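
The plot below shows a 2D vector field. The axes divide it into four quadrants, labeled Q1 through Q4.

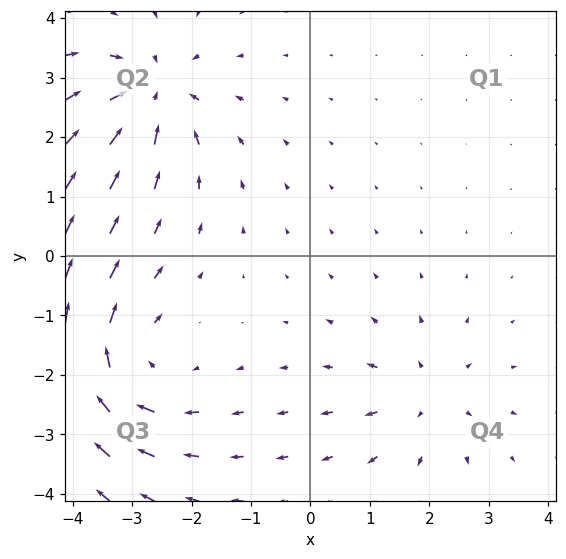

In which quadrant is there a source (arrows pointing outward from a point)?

The source sits at approximately (2.0, -2.4), which lies in quadrant Q4. The divergence there is about +3, positive as expected for a source.

Q4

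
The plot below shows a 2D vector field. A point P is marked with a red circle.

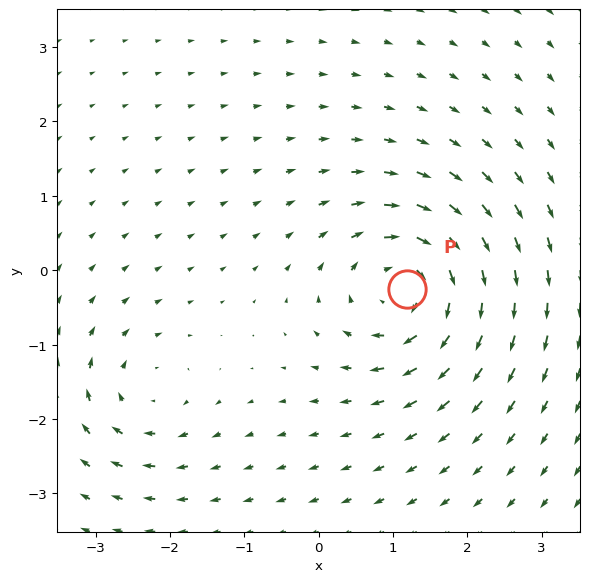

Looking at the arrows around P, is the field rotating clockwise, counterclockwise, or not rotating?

clockwise

Near P at (1.2, -0.3) the arrows circulate clockwise. The curl (z-component) there is about -6; negative curl means clockwise rotation.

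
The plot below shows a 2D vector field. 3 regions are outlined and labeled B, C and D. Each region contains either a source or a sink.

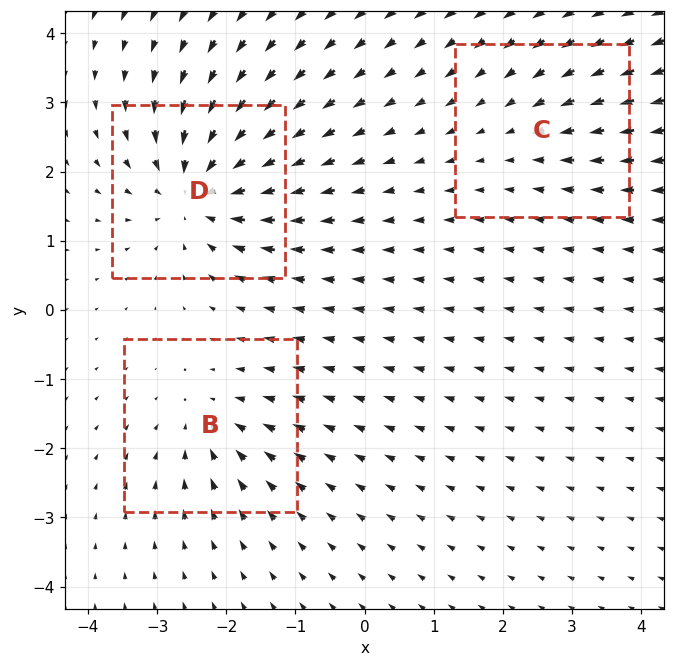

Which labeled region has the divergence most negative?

D

Divergence at each region's feature centre — B: about -3, C: about -2, D: about -6. Region D is most negative.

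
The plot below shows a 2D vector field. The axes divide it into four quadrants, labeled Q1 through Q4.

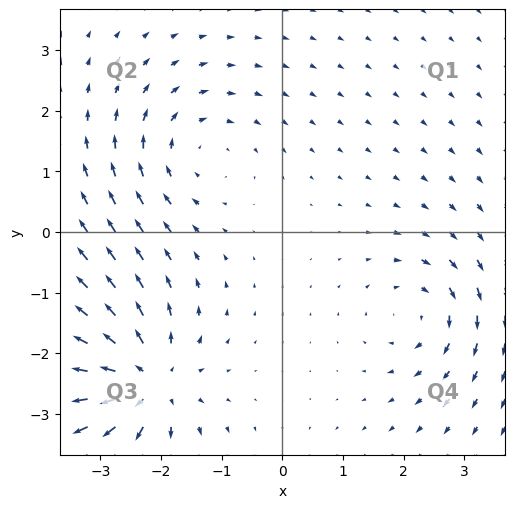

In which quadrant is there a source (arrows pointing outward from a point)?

The source sits at approximately (-2.3, -2.5), which lies in quadrant Q3. The divergence there is about +6, positive as expected for a source.

Q3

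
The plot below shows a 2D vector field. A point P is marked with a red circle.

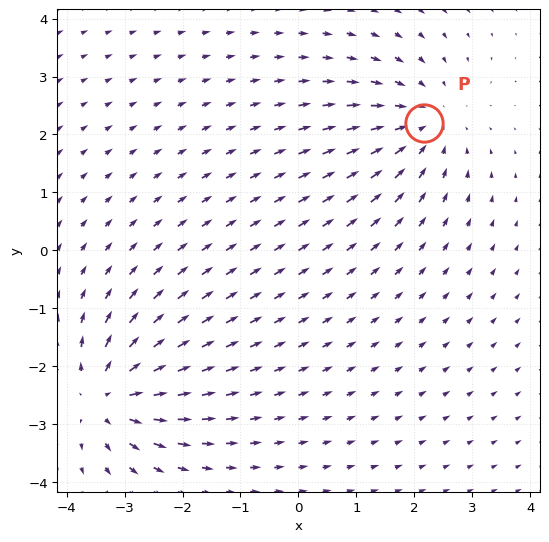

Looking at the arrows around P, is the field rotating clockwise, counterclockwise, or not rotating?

Near P at (2.2, 2.2) the arrows show no circulation. The curl there is ≈0.

not rotating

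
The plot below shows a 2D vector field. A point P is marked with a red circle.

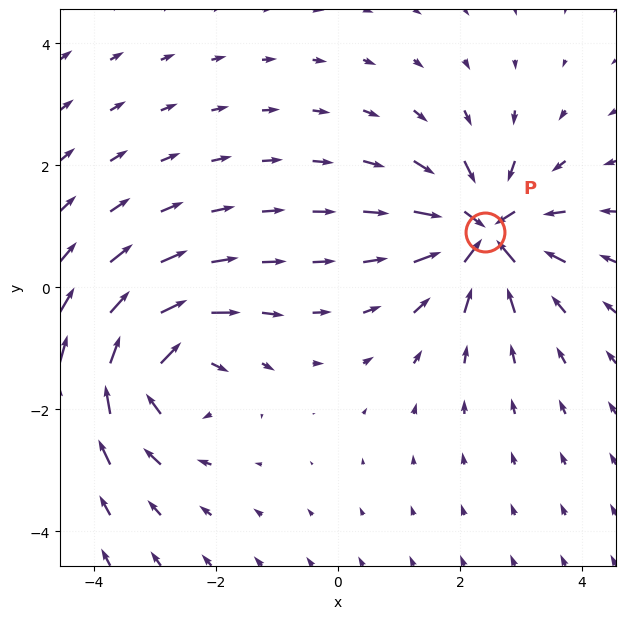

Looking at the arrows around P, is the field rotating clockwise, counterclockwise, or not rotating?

Near P at (2.4, 0.9) the arrows show no circulation. The curl there is ≈0.

not rotating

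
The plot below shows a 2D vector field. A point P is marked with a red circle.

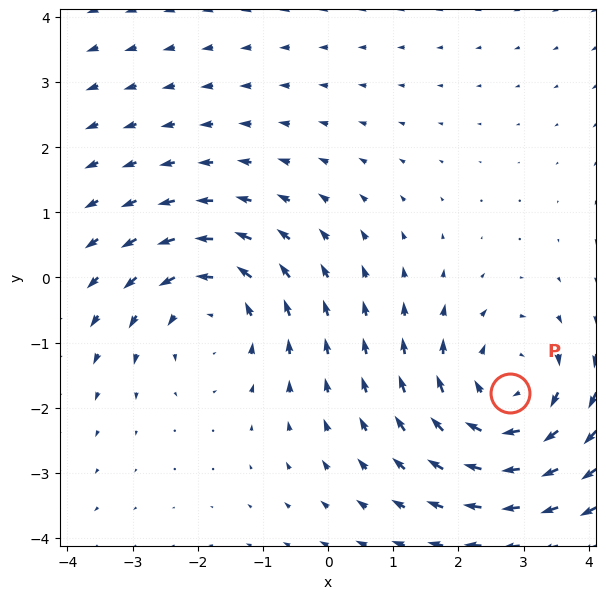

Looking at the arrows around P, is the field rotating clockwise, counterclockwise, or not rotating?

Near P at (2.8, -1.8) the arrows circulate clockwise. The curl (z-component) there is about -3; negative curl means clockwise rotation.

clockwise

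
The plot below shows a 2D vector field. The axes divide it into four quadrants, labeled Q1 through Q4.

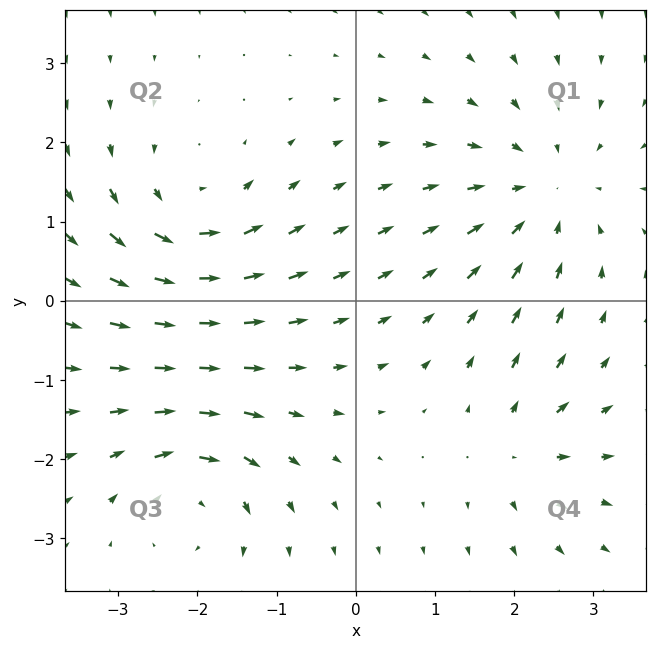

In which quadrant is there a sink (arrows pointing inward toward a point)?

The sink sits at approximately (2.4, 1.4), which lies in quadrant Q1. The divergence there is about -4, negative as expected for a sink.

Q1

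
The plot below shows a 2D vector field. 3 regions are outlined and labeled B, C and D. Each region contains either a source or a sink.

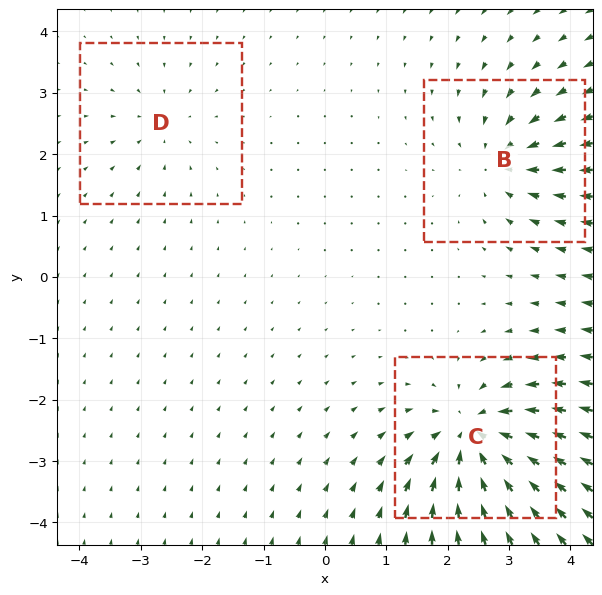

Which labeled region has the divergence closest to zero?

D

Divergence at each region's feature centre — B: about -4, C: about -7, D: about -2. Region D is closest to zero.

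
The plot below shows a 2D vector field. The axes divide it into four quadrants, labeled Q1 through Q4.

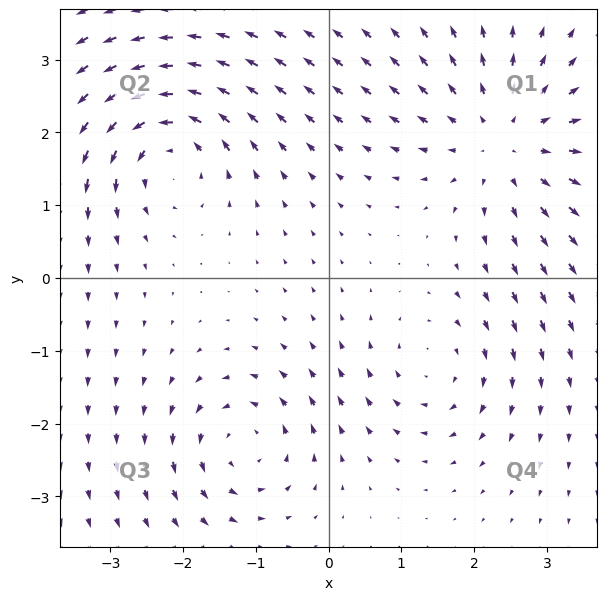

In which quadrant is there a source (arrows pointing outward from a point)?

The source sits at approximately (2.4, 1.9), which lies in quadrant Q1. The divergence there is about +4, positive as expected for a source.

Q1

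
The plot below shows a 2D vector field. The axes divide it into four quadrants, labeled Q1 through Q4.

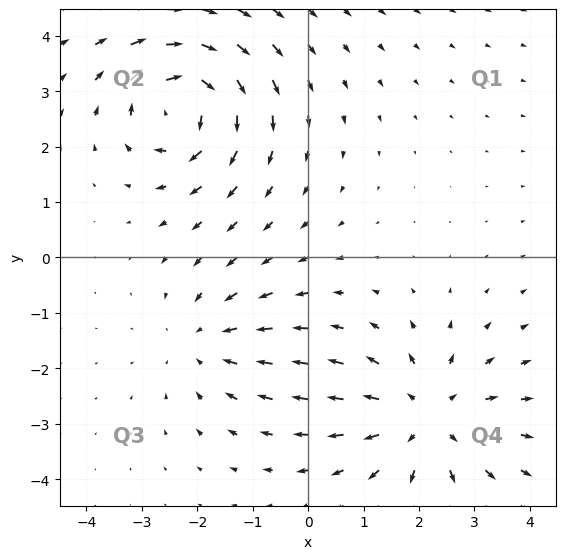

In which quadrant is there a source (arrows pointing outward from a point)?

Q4

The source sits at approximately (2.2, -2.9), which lies in quadrant Q4. The divergence there is about +4, positive as expected for a source.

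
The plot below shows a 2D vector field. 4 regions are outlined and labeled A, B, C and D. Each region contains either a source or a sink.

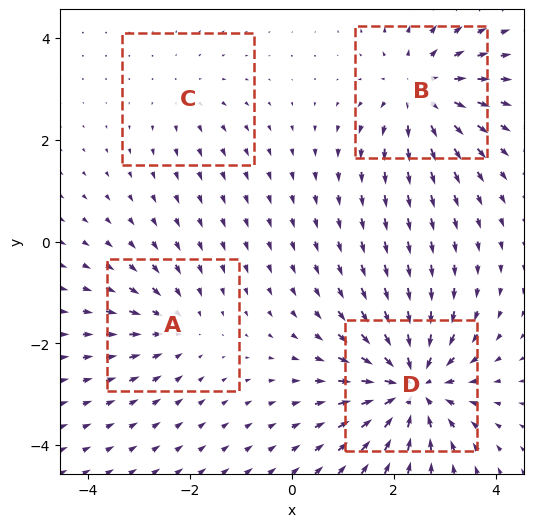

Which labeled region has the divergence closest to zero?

C

Divergence at each region's feature centre — A: about -3, B: about +5, C: about +2, D: about -7. Region C is closest to zero.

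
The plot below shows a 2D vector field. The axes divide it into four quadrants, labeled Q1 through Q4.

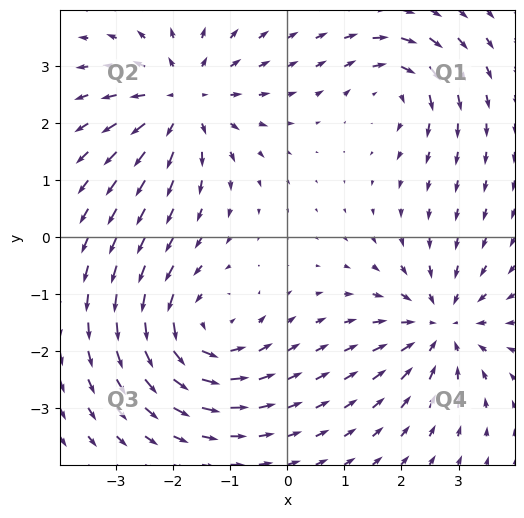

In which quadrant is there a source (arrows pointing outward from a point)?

Q2

The source sits at approximately (-1.8, 2.4), which lies in quadrant Q2. The divergence there is about +5, positive as expected for a source.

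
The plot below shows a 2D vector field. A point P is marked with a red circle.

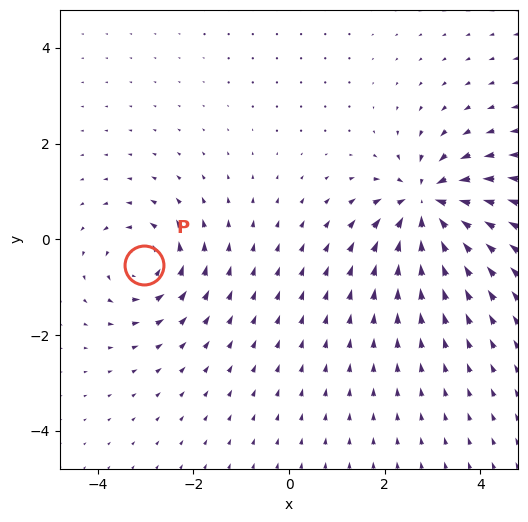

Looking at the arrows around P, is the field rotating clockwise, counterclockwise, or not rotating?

Near P at (-3.0, -0.5) the arrows circulate counterclockwise. The curl (z-component) there is about +4; positive curl means counterclockwise rotation.

counterclockwise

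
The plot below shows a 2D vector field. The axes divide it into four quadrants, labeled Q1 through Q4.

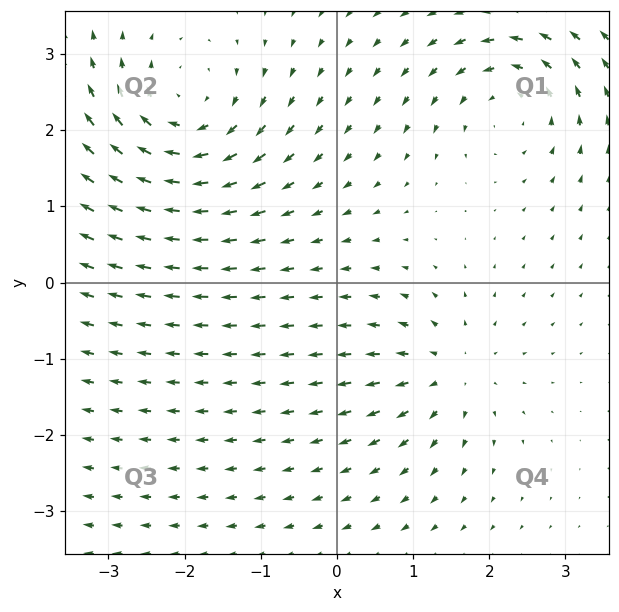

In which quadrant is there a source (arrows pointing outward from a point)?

Q4

The source sits at approximately (1.5, -1.2), which lies in quadrant Q4. The divergence there is about +4, positive as expected for a source.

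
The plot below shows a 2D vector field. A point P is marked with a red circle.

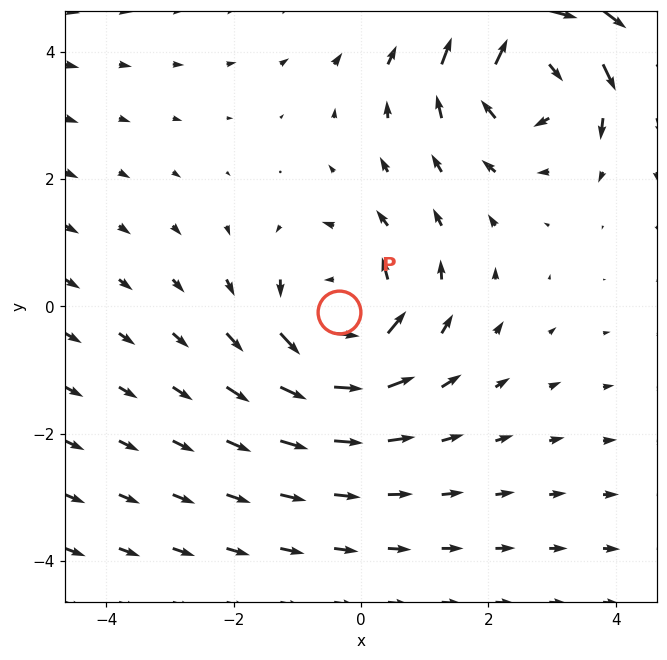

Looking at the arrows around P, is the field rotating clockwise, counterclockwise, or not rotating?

counterclockwise

Near P at (-0.3, -0.1) the arrows circulate counterclockwise. The curl (z-component) there is about +3; positive curl means counterclockwise rotation.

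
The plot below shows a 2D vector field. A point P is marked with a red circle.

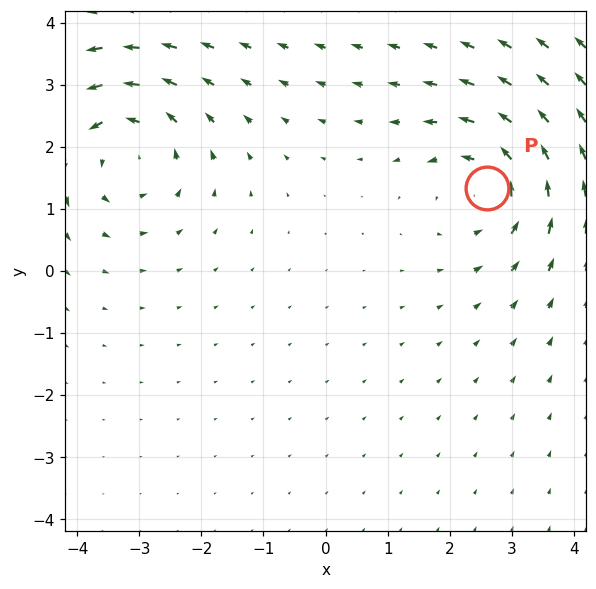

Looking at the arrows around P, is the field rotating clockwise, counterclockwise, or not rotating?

Near P at (2.6, 1.3) the arrows circulate counterclockwise. The curl (z-component) there is about +4; positive curl means counterclockwise rotation.

counterclockwise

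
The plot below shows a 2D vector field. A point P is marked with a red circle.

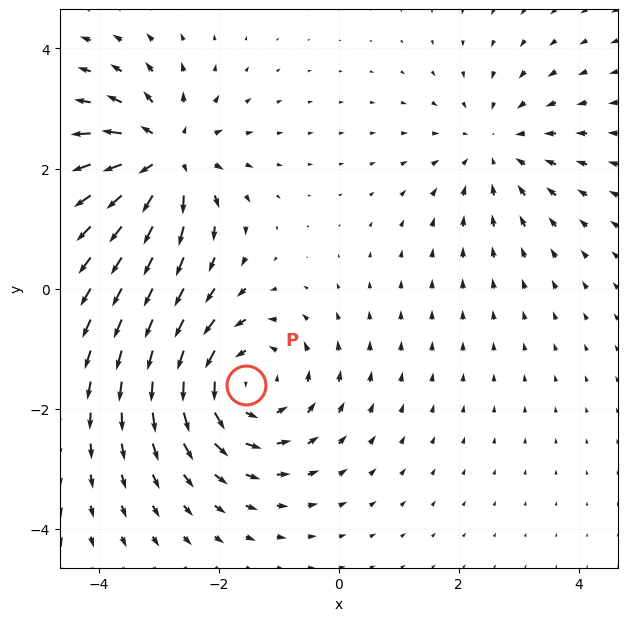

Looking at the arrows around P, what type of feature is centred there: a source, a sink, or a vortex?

vortex

At P (-1.5, -1.6) the arrows circulate counterclockwise. Divergence ≈0, curl about +4 — near-zero divergence with nonzero curl is a vortex.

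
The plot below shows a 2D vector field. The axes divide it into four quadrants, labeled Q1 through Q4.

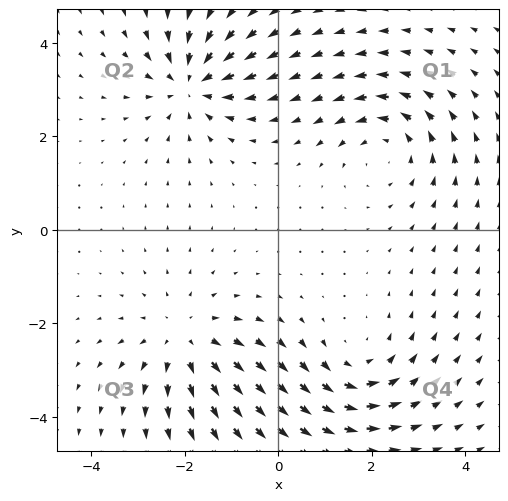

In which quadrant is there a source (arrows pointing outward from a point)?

Q3

The source sits at approximately (-2.0, -2.4), which lies in quadrant Q3. The divergence there is about +4, positive as expected for a source.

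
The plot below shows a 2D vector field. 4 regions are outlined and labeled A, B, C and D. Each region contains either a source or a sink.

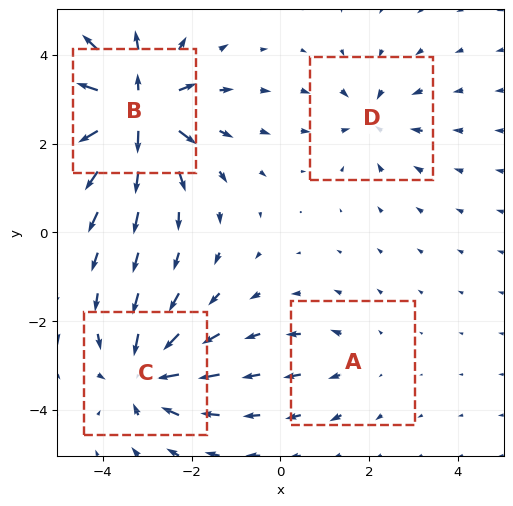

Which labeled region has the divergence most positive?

Divergence at each region's feature centre — A: about +2, B: about +8, C: about -5, D: about -3. Region B is most positive.

B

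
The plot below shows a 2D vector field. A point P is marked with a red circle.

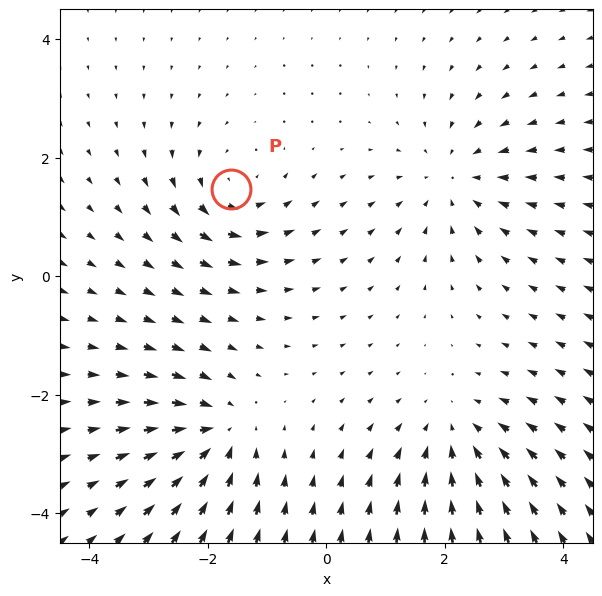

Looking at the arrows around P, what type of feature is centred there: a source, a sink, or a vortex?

At P (-1.6, 1.5) the arrows circulate counterclockwise. Divergence ≈0, curl about +4 — near-zero divergence with nonzero curl is a vortex.

vortex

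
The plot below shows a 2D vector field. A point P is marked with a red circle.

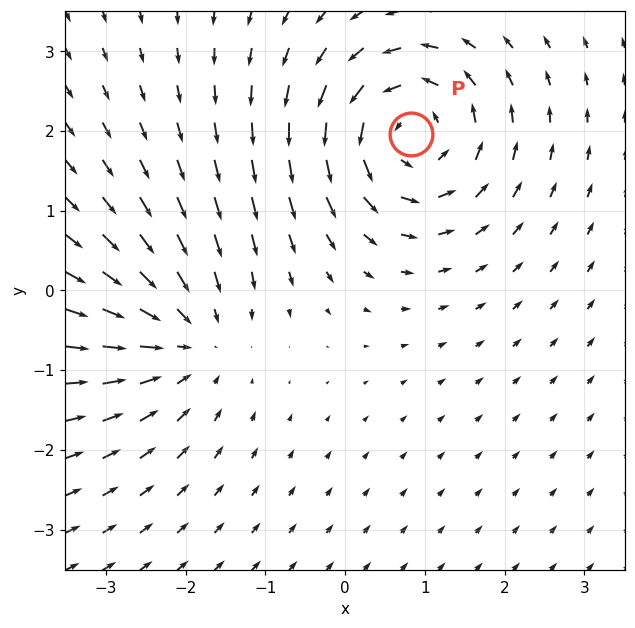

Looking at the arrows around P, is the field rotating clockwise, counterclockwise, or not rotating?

Near P at (0.8, 2.0) the arrows circulate counterclockwise. The curl (z-component) there is about +5; positive curl means counterclockwise rotation.

counterclockwise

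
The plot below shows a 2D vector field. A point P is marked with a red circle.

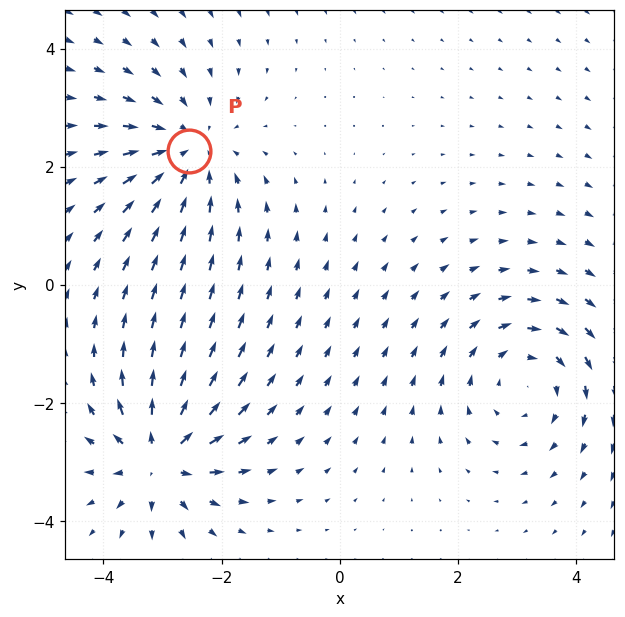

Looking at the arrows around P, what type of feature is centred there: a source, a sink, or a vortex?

At P (-2.6, 2.3) the arrows converge inward. Divergence about -4, curl ≈0 — negative divergence with near-zero curl is a sink.

sink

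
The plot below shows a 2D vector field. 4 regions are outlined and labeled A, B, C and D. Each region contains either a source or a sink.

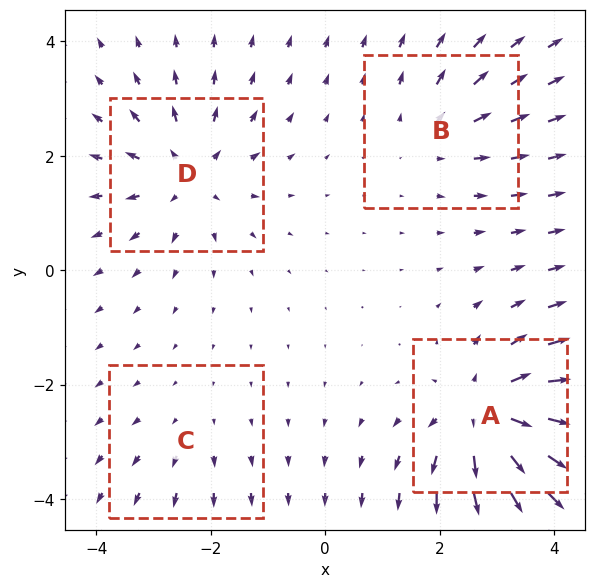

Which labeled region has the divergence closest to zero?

C

Divergence at each region's feature centre — A: about +7, B: about +3, C: about +2, D: about +5. Region C is closest to zero.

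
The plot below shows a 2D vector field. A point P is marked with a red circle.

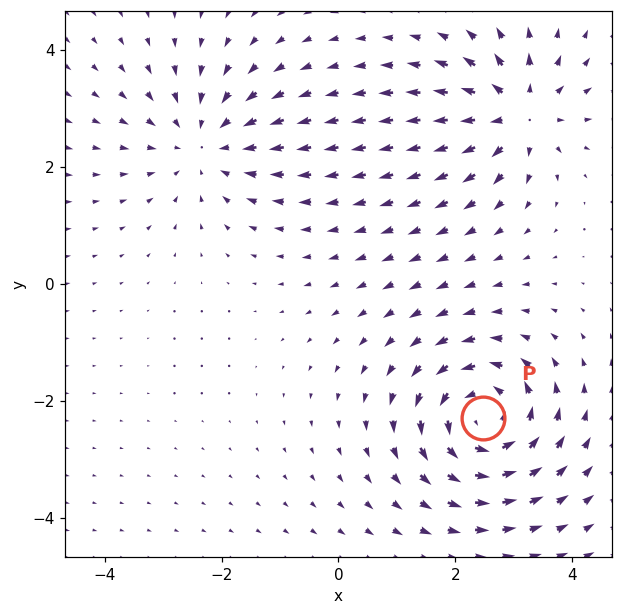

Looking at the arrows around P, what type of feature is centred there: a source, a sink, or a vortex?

vortex

At P (2.5, -2.3) the arrows circulate counterclockwise. Divergence ≈0, curl about +6 — near-zero divergence with nonzero curl is a vortex.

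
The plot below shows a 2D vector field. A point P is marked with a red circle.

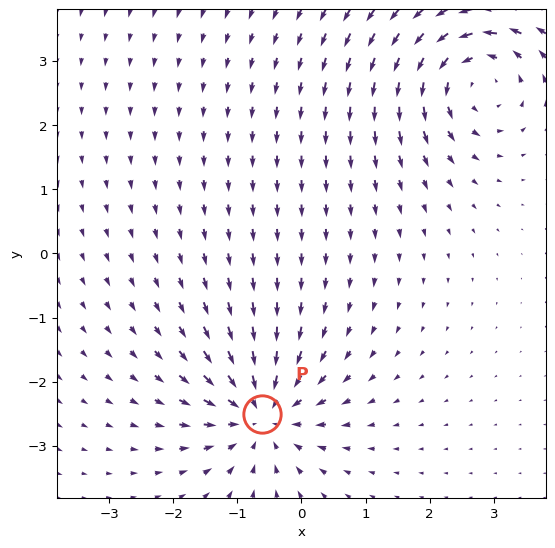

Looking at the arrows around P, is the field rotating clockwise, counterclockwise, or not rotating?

not rotating

Near P at (-0.6, -2.5) the arrows show no circulation. The curl there is ≈0.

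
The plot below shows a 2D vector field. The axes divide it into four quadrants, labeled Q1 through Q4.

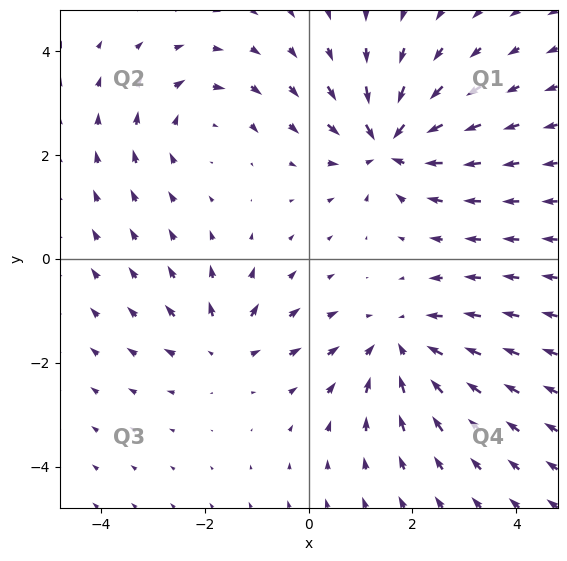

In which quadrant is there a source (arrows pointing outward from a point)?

The source sits at approximately (-1.6, -1.7), which lies in quadrant Q3. The divergence there is about +4, positive as expected for a source.

Q3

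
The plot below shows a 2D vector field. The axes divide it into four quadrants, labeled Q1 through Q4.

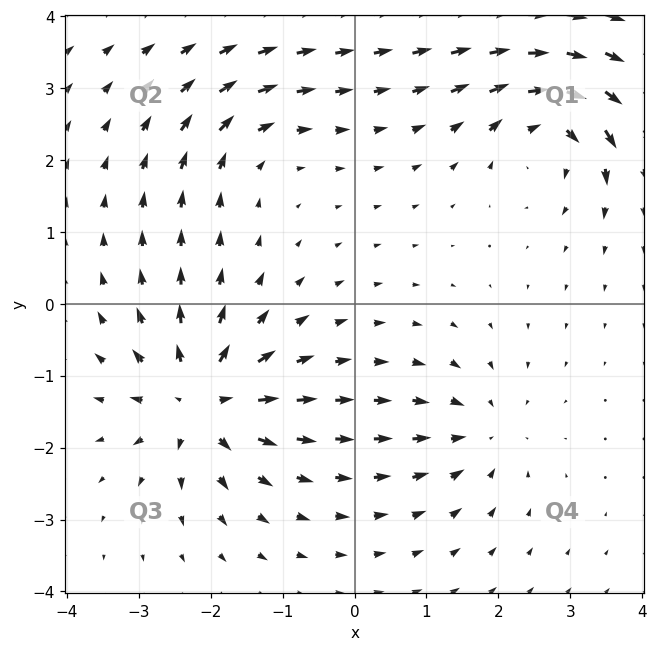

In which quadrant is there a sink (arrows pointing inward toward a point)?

Q4

The sink sits at approximately (1.8, -1.8), which lies in quadrant Q4. The divergence there is about -4, negative as expected for a sink.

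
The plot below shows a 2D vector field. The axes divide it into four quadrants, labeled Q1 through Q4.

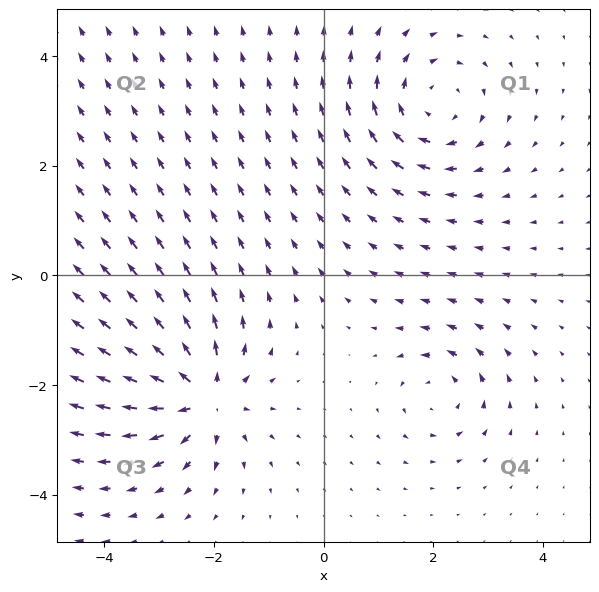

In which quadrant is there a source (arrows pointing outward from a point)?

Q3

The source sits at approximately (-2.2, -2.2), which lies in quadrant Q3. The divergence there is about +6, positive as expected for a source.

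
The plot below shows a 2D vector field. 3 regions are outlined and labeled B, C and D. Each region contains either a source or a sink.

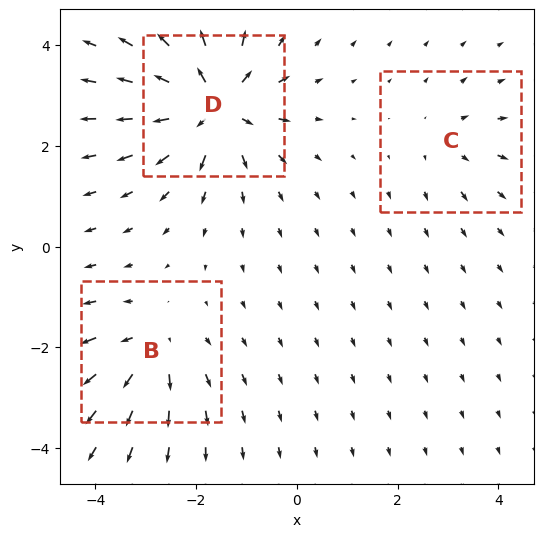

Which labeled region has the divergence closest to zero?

Divergence at each region's feature centre — B: about +4, C: about +2, D: about +6. Region C is closest to zero.

C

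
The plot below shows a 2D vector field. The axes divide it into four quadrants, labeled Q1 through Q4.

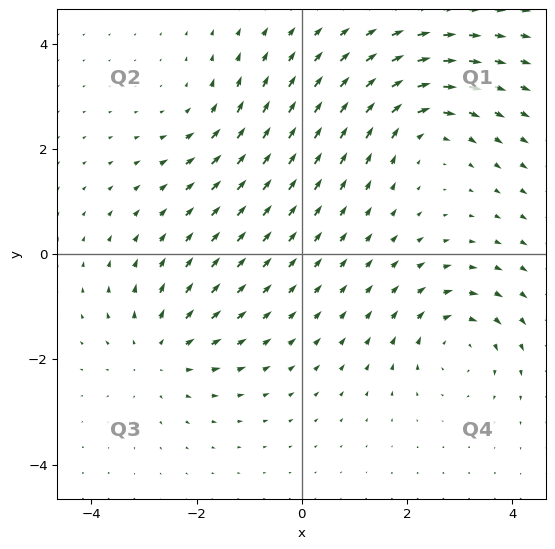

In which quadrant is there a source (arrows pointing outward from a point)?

Q3

The source sits at approximately (-2.7, -1.9), which lies in quadrant Q3. The divergence there is about +4, positive as expected for a source.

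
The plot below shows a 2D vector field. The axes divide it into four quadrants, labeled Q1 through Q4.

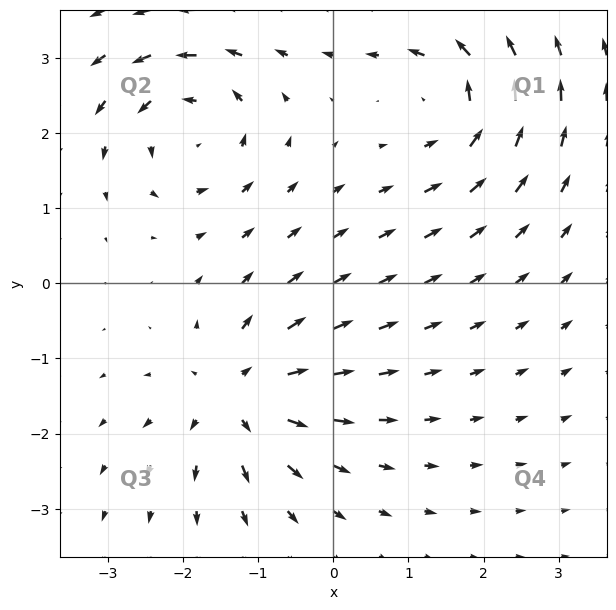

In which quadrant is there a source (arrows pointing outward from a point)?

The source sits at approximately (-1.3, -1.5), which lies in quadrant Q3. The divergence there is about +6, positive as expected for a source.

Q3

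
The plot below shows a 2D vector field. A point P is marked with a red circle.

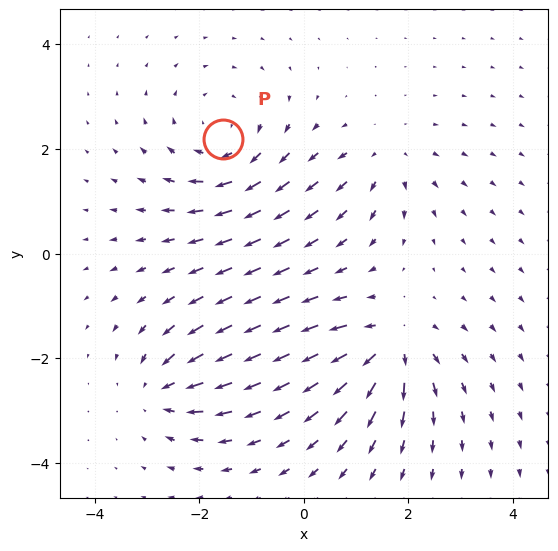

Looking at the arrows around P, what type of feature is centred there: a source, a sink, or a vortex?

vortex

At P (-1.5, 2.2) the arrows circulate clockwise. Divergence ≈0, curl about -4 — near-zero divergence with nonzero curl is a vortex.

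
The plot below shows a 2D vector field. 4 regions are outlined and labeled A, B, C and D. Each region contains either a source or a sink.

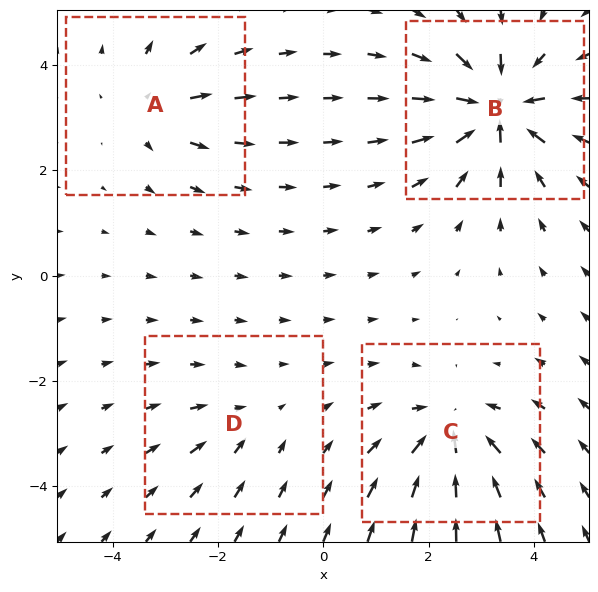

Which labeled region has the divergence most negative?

Divergence at each region's feature centre — A: about +4, B: about -8, C: about -6, D: about -2. Region B is most negative.

B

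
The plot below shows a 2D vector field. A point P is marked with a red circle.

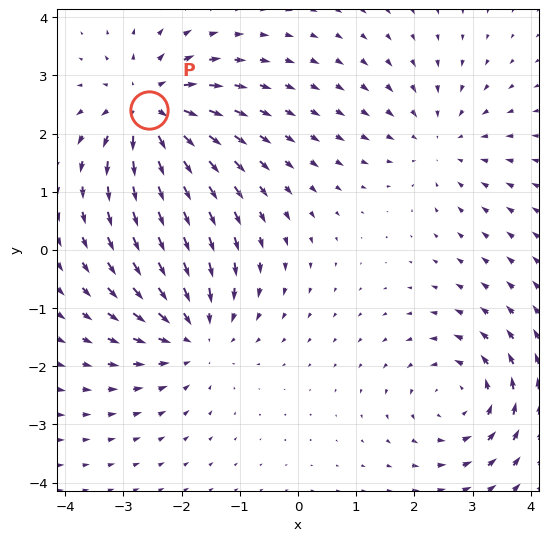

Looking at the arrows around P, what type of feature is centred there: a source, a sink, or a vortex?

source

At P (-2.6, 2.4) the arrows spread outward. Divergence about +6, curl ≈0 — positive divergence with near-zero curl is a source.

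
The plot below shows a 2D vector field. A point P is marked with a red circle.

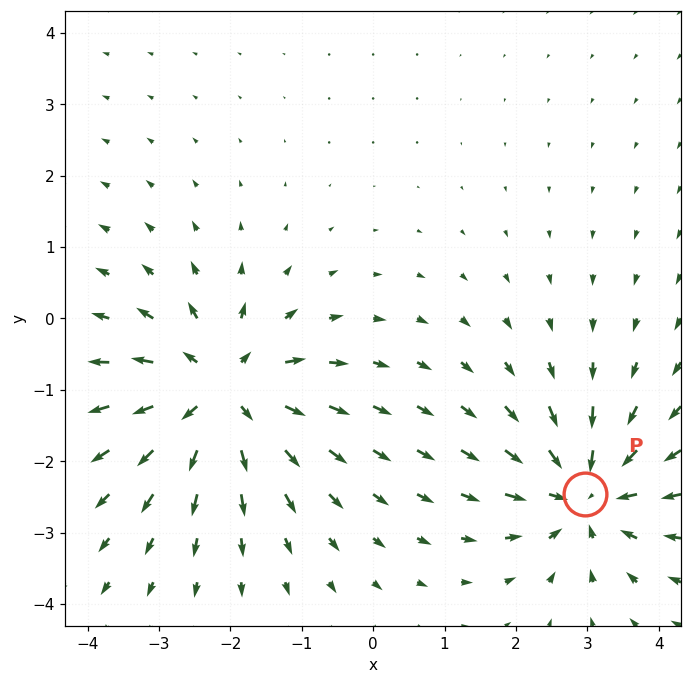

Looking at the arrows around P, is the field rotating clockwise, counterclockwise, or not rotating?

not rotating

Near P at (3.0, -2.5) the arrows show no circulation. The curl there is ≈0.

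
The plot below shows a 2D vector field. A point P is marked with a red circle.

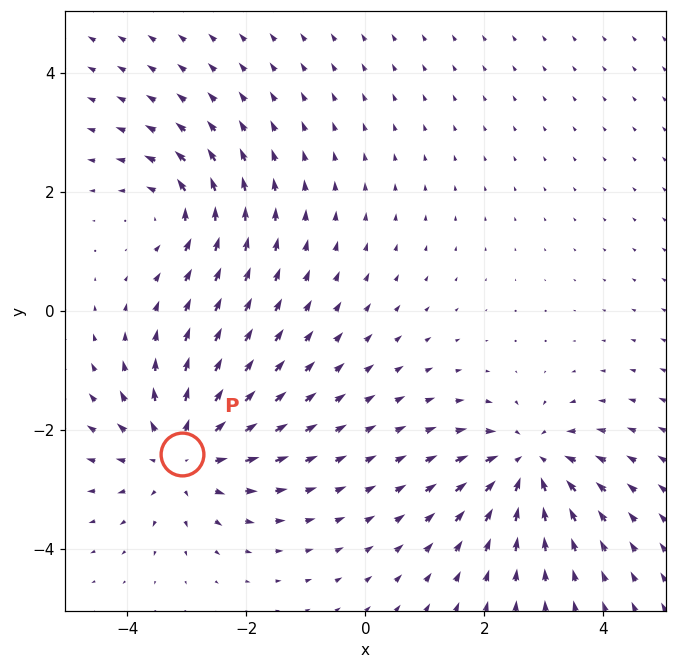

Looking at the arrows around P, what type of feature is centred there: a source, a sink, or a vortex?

At P (-3.1, -2.4) the arrows spread outward. Divergence about +5, curl ≈0 — positive divergence with near-zero curl is a source.

source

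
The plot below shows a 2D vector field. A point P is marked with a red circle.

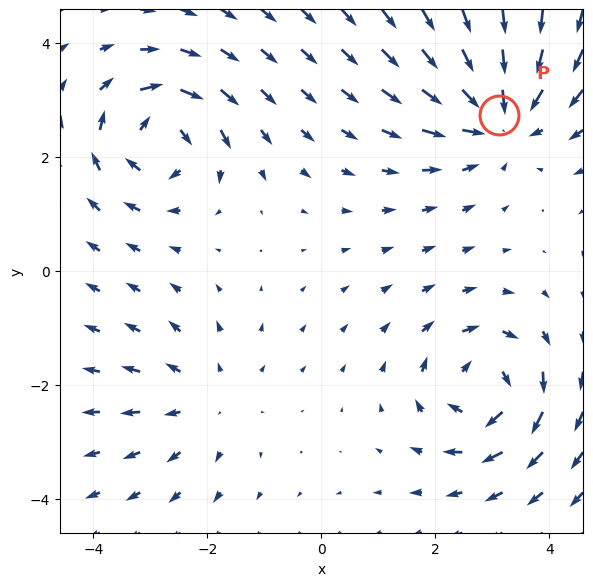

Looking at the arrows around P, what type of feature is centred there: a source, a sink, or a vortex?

sink

At P (3.1, 2.7) the arrows converge inward. Divergence about -4, curl ≈0 — negative divergence with near-zero curl is a sink.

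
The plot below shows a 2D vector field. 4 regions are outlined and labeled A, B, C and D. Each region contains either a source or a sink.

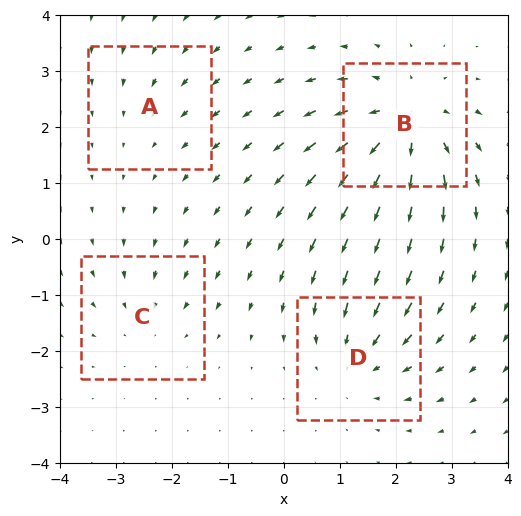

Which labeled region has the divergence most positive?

Divergence at each region's feature centre — A: about -2, B: about +7, C: about -3, D: about -5. Region B is most positive.

B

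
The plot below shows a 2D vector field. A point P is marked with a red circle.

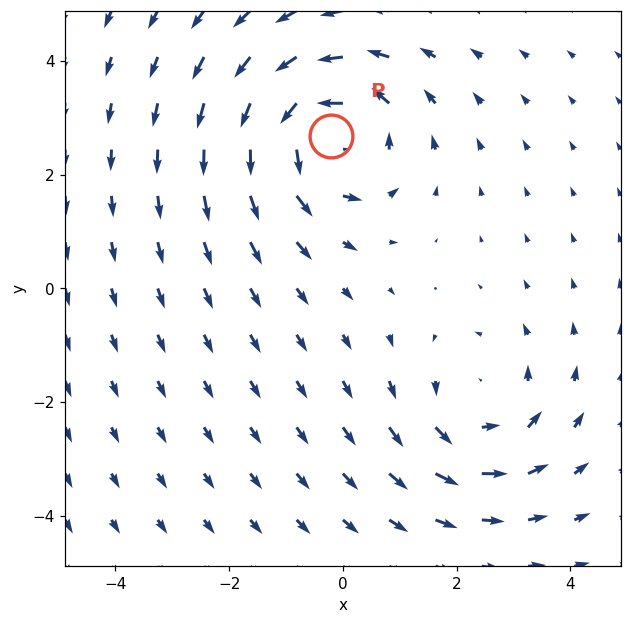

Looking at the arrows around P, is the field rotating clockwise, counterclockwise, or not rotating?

counterclockwise

Near P at (-0.2, 2.7) the arrows circulate counterclockwise. The curl (z-component) there is about +4; positive curl means counterclockwise rotation.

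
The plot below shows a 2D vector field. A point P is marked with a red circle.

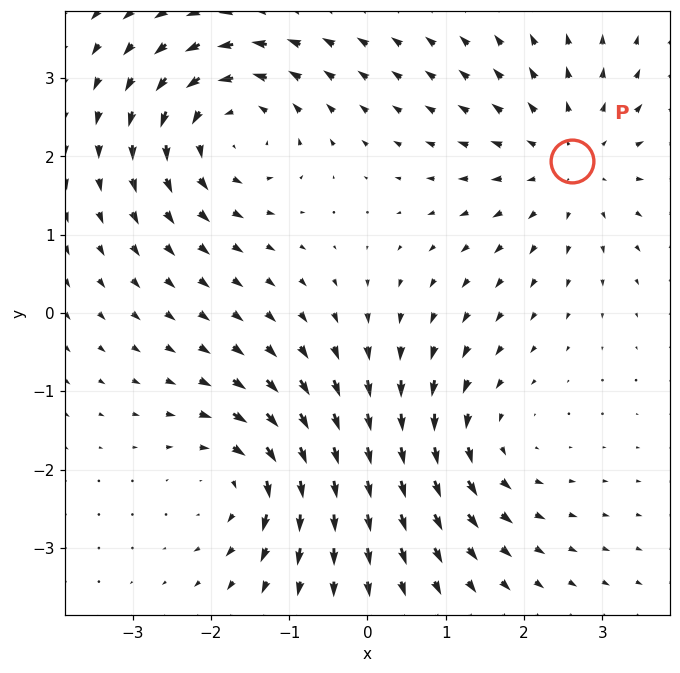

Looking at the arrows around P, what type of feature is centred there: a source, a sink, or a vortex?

source

At P (2.6, 1.9) the arrows spread outward. Divergence about +3, curl ≈0 — positive divergence with near-zero curl is a source.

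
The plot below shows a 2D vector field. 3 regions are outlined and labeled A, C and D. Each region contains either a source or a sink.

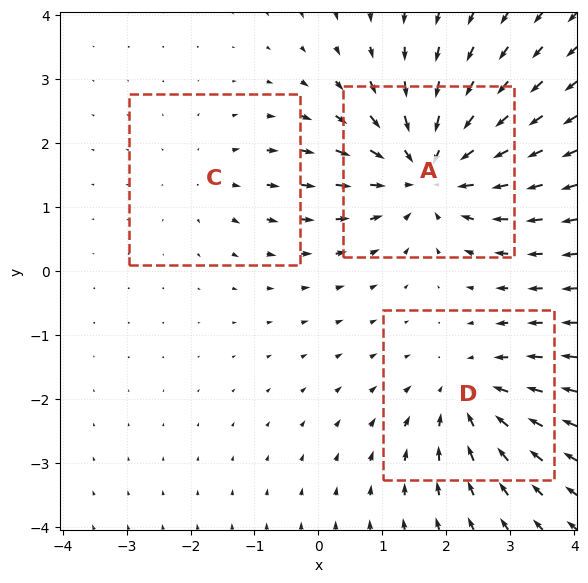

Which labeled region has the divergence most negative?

A

Divergence at each region's feature centre — A: about -5, C: about +2, D: about -3. Region A is most negative.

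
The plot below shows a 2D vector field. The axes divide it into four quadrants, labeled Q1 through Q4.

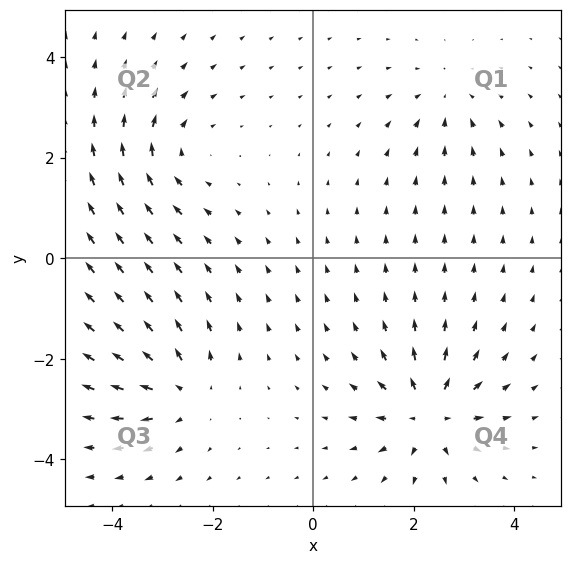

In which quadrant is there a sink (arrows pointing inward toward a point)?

Q1

The sink sits at approximately (2.7, 3.2), which lies in quadrant Q1. The divergence there is about -3, negative as expected for a sink.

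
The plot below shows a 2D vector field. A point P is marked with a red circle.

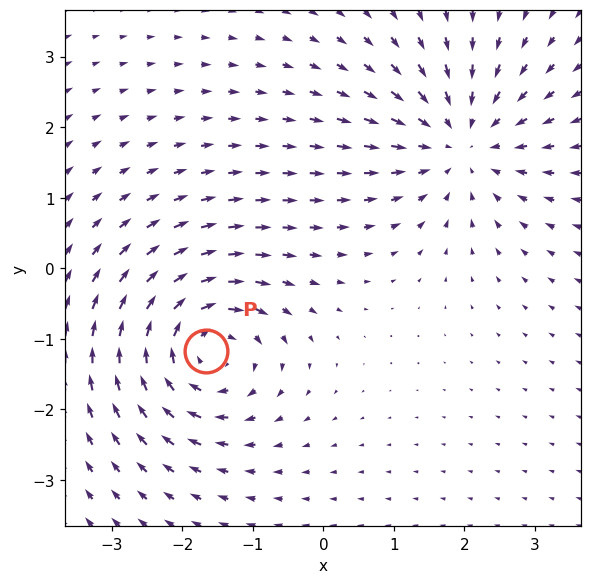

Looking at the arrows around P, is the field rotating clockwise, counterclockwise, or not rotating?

clockwise

Near P at (-1.7, -1.2) the arrows circulate clockwise. The curl (z-component) there is about -6; negative curl means clockwise rotation.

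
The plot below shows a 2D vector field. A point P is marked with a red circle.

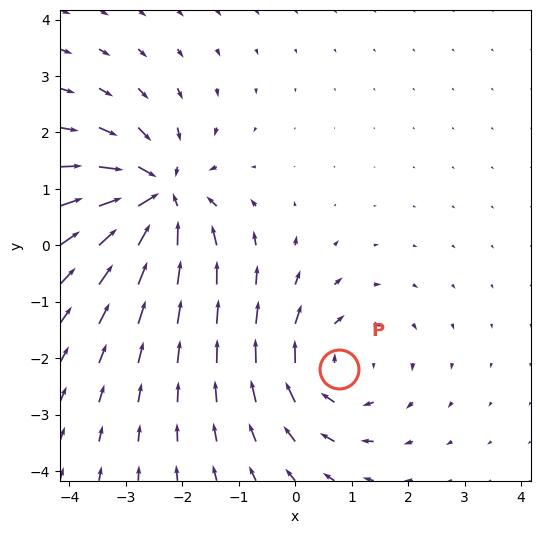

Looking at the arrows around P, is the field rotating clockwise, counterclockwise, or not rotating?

clockwise

Near P at (0.8, -2.2) the arrows circulate clockwise. The curl (z-component) there is about -3; negative curl means clockwise rotation.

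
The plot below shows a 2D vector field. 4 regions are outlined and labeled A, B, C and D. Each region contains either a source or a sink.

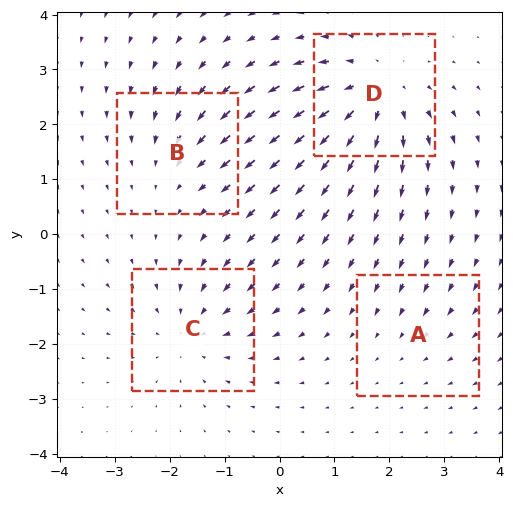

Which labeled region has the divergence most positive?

Divergence at each region's feature centre — A: about -2, B: about -3, C: about -4, D: about +6. Region D is most positive.

D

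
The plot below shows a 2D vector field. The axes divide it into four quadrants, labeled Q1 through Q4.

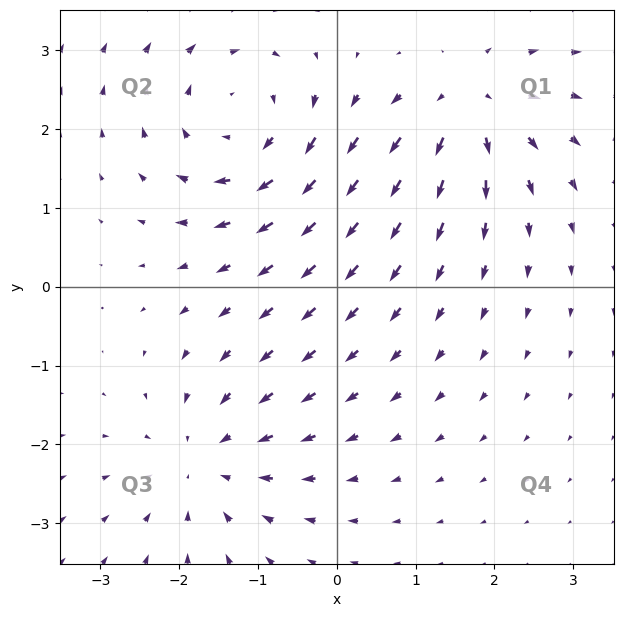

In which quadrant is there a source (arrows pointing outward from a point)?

The source sits at approximately (1.7, 2.3), which lies in quadrant Q1. The divergence there is about +4, positive as expected for a source.

Q1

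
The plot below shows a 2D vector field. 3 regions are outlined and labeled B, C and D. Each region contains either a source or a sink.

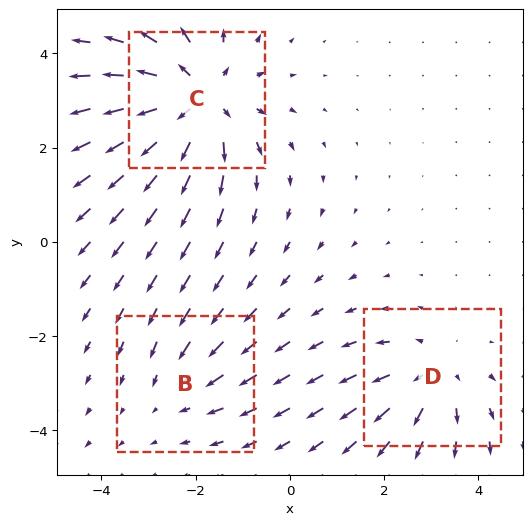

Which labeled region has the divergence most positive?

Divergence at each region's feature centre — B: about -2, C: about +4, D: about +3. Region C is most positive.

C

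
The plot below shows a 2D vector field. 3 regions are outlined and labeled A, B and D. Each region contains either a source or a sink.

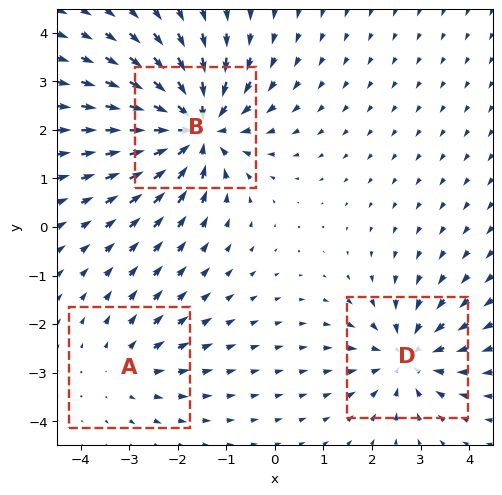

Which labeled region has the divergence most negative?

Divergence at each region's feature centre — A: about +2, B: about -5, D: about -3. Region B is most negative.

B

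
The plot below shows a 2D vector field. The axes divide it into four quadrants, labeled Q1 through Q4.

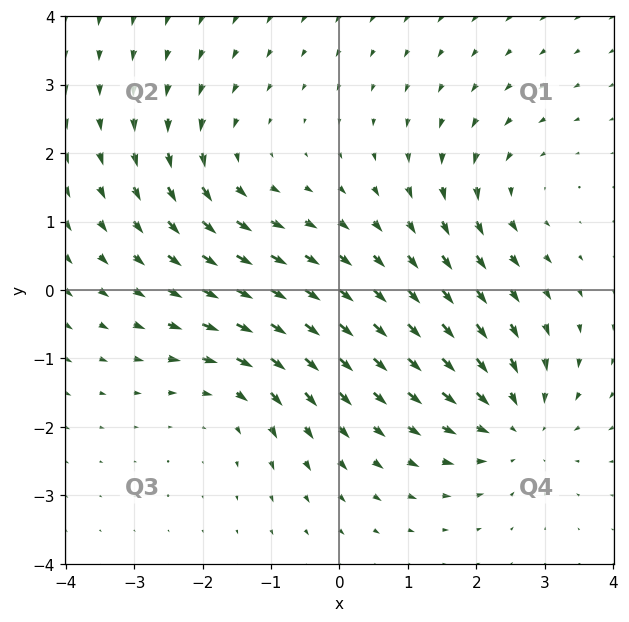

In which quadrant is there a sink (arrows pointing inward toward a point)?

Q4

The sink sits at approximately (2.6, -2.0), which lies in quadrant Q4. The divergence there is about -3, negative as expected for a sink.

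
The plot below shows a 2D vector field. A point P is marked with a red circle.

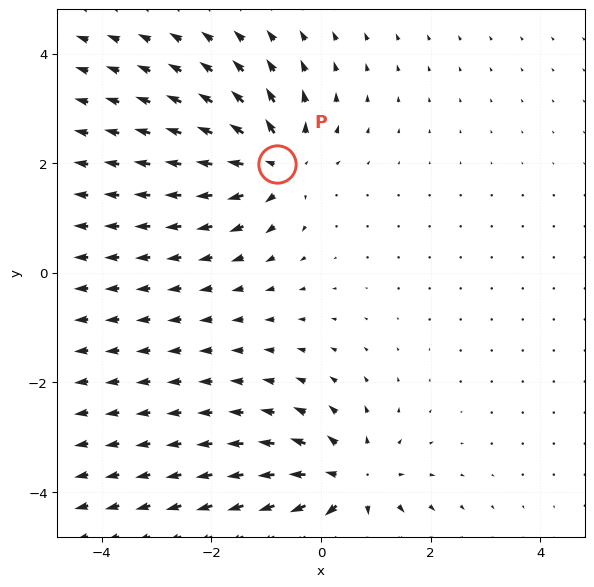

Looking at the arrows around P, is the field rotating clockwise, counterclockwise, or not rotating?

Near P at (-0.8, 2.0) the arrows show no circulation. The curl there is ≈0.

not rotating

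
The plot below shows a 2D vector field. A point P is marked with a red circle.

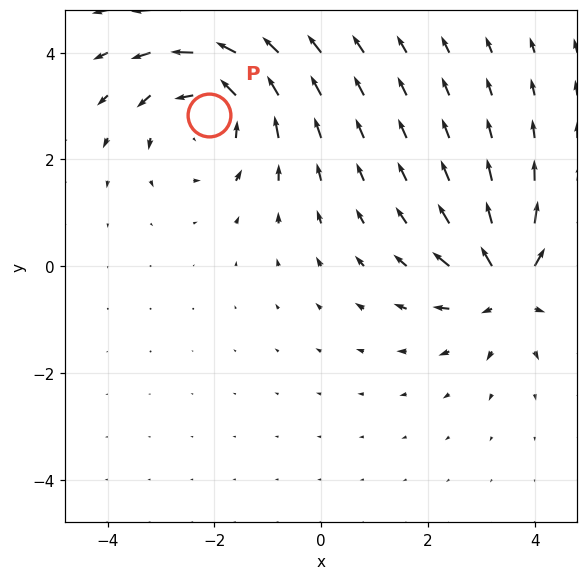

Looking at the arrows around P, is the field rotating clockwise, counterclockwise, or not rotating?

Near P at (-2.1, 2.8) the arrows circulate counterclockwise. The curl (z-component) there is about +4; positive curl means counterclockwise rotation.

counterclockwise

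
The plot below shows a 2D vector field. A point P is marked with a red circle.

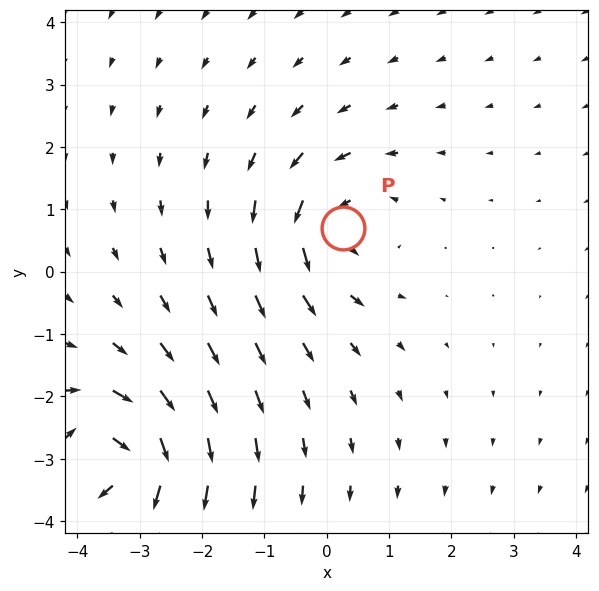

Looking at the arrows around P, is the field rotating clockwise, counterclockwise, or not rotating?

Near P at (0.3, 0.7) the arrows circulate counterclockwise. The curl (z-component) there is about +3; positive curl means counterclockwise rotation.

counterclockwise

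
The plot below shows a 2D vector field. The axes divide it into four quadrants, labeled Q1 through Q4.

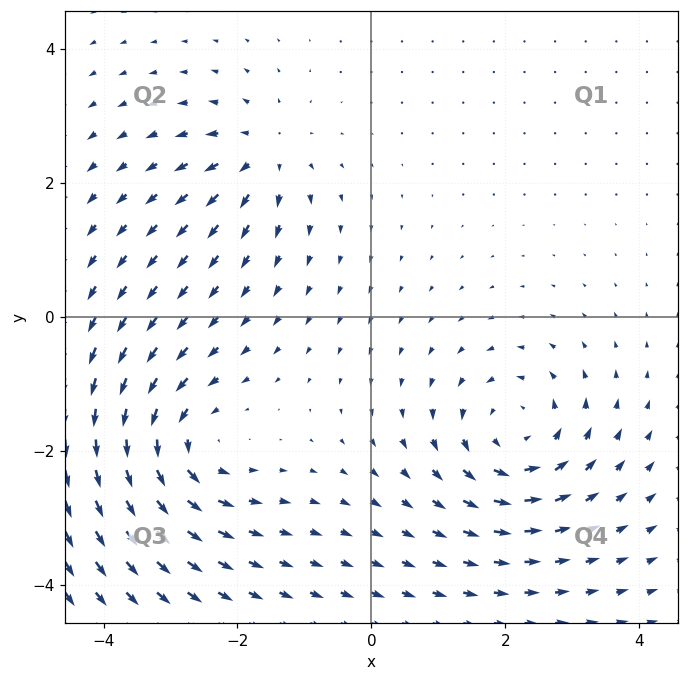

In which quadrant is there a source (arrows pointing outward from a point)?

The source sits at approximately (-1.6, 2.4), which lies in quadrant Q2. The divergence there is about +4, positive as expected for a source.

Q2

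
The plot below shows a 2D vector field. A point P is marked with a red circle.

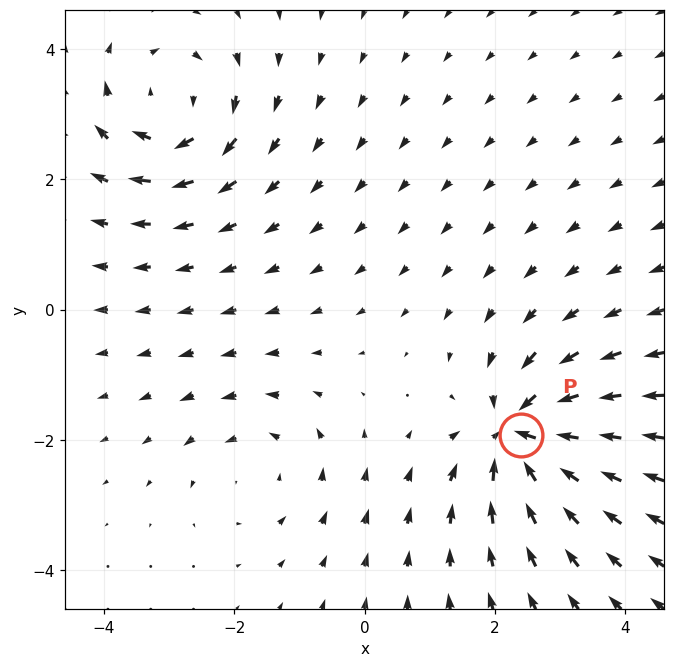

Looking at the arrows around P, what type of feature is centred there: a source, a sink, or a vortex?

At P (2.4, -1.9) the arrows converge inward. Divergence about -6, curl ≈0 — negative divergence with near-zero curl is a sink.

sink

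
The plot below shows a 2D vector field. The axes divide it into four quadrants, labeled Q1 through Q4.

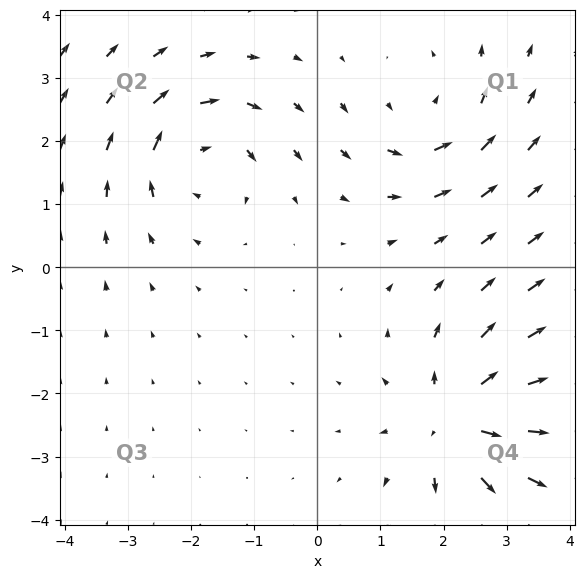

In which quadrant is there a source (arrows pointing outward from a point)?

The source sits at approximately (2.2, -2.4), which lies in quadrant Q4. The divergence there is about +5, positive as expected for a source.

Q4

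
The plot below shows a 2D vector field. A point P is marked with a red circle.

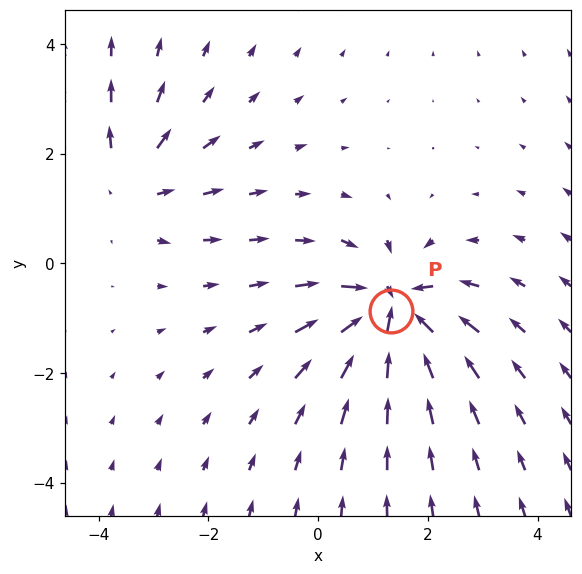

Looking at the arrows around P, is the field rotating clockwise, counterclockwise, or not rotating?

Near P at (1.3, -0.9) the arrows show no circulation. The curl there is ≈0.

not rotating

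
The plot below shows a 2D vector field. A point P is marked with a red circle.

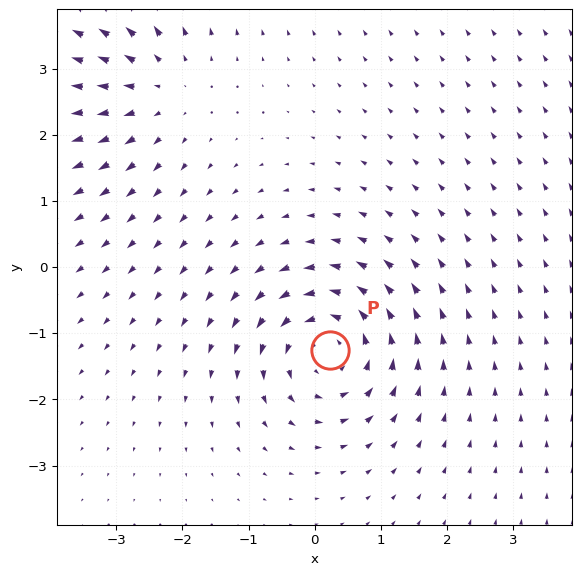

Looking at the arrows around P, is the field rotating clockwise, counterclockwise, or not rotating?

Near P at (0.2, -1.3) the arrows circulate counterclockwise. The curl (z-component) there is about +5; positive curl means counterclockwise rotation.

counterclockwise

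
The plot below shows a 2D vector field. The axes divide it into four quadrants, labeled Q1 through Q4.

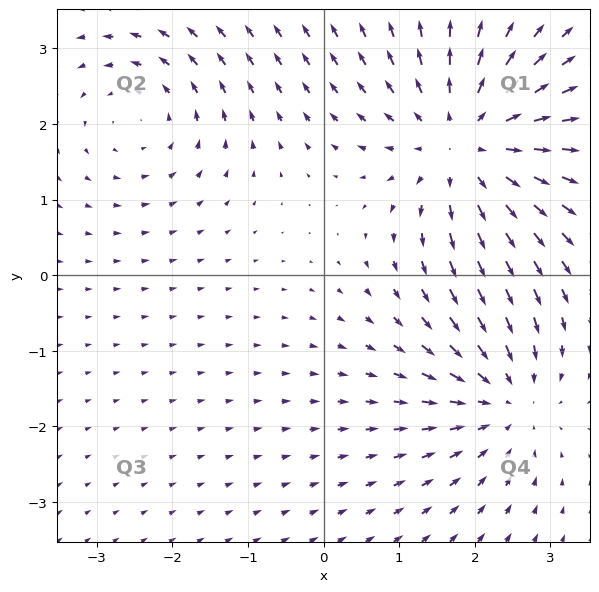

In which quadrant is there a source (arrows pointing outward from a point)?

The source sits at approximately (1.9, 1.7), which lies in quadrant Q1. The divergence there is about +4, positive as expected for a source.

Q1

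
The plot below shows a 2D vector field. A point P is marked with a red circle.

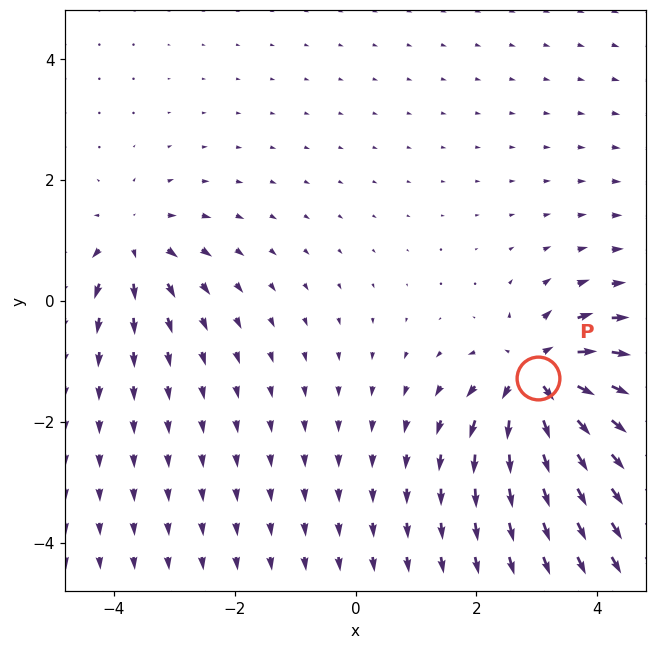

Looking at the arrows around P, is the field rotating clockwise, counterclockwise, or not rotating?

not rotating

Near P at (3.0, -1.3) the arrows show no circulation. The curl there is ≈0.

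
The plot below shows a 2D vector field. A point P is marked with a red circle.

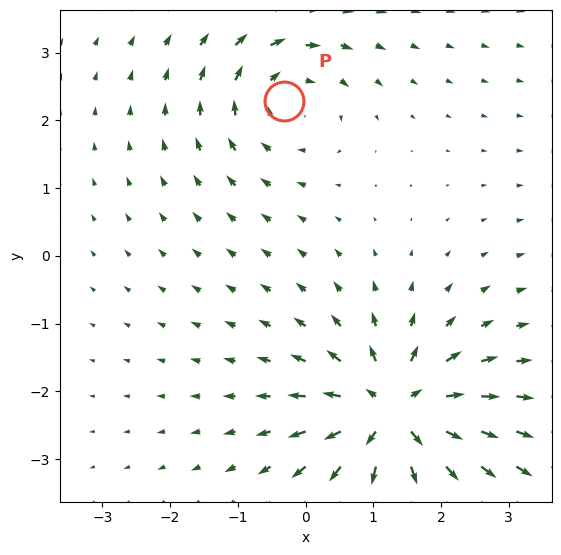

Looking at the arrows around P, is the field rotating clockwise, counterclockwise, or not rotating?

Near P at (-0.3, 2.3) the arrows circulate clockwise. The curl (z-component) there is about -4; negative curl means clockwise rotation.

clockwise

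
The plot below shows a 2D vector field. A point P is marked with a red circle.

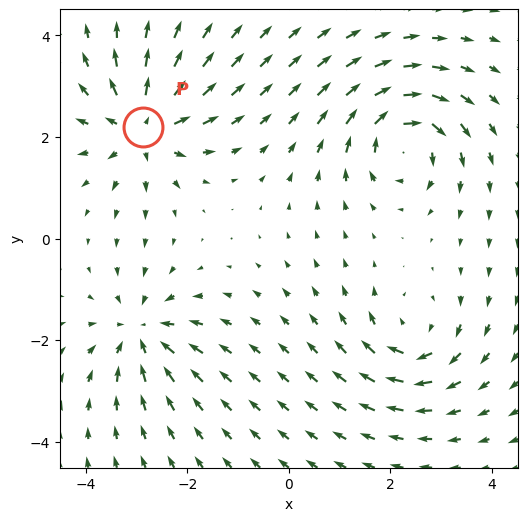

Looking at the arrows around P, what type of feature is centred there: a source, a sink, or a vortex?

source

At P (-2.9, 2.2) the arrows spread outward. Divergence about +7, curl ≈0 — positive divergence with near-zero curl is a source.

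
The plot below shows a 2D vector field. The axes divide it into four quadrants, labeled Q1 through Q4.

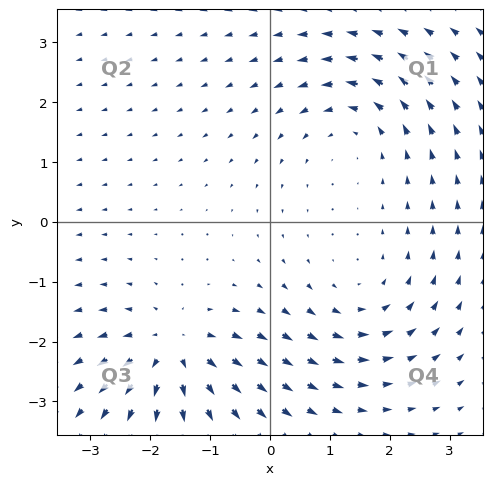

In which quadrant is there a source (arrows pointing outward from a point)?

Q3

The source sits at approximately (-1.6, -2.2), which lies in quadrant Q3. The divergence there is about +7, positive as expected for a source.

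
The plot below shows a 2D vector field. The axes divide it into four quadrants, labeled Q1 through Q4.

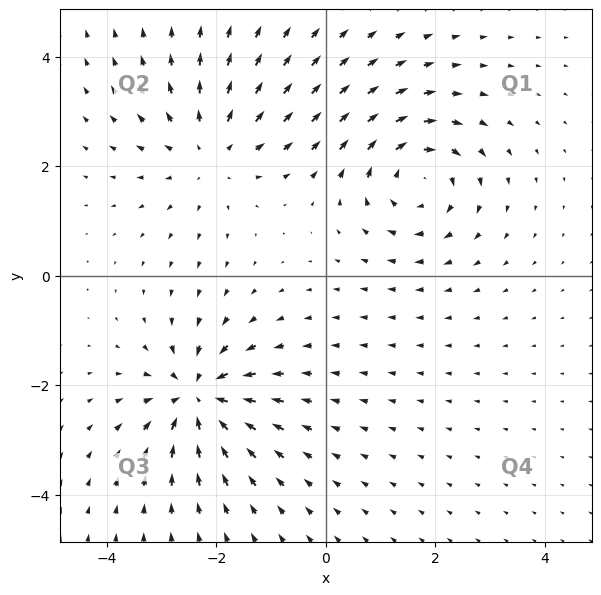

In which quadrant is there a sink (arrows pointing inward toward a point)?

Q3

The sink sits at approximately (-2.3, -2.2), which lies in quadrant Q3. The divergence there is about -6, negative as expected for a sink.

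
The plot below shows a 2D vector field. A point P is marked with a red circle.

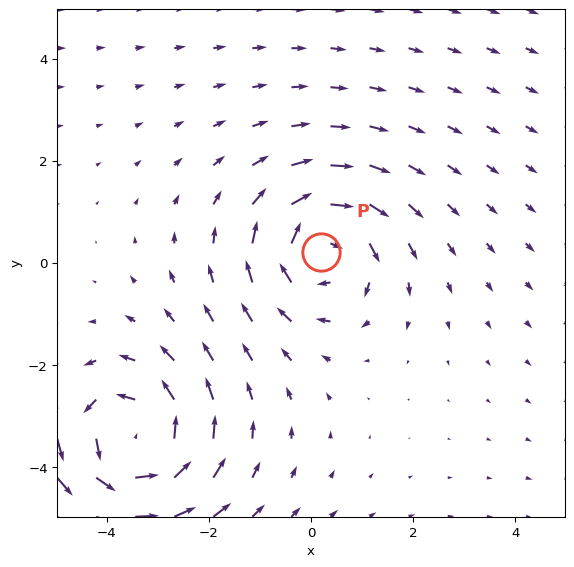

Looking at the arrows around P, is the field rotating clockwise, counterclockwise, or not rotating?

clockwise

Near P at (0.2, 0.2) the arrows circulate clockwise. The curl (z-component) there is about -4; negative curl means clockwise rotation.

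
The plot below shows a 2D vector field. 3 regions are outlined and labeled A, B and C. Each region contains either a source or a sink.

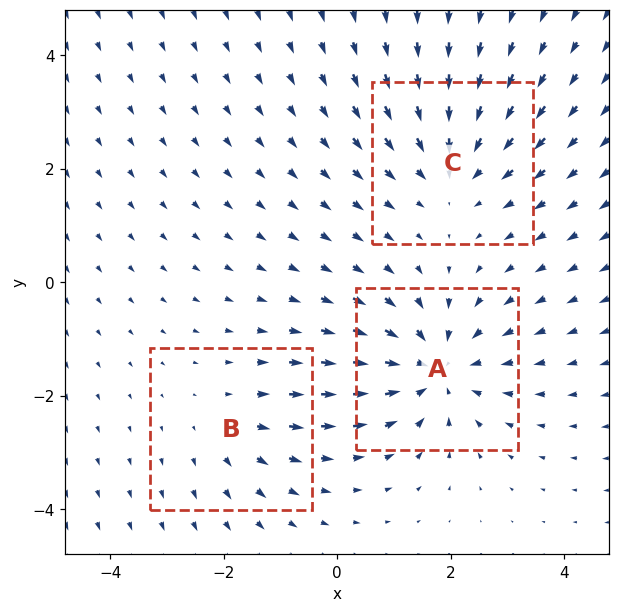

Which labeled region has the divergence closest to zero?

B

Divergence at each region's feature centre — A: about -4, B: about +2, C: about -3. Region B is closest to zero.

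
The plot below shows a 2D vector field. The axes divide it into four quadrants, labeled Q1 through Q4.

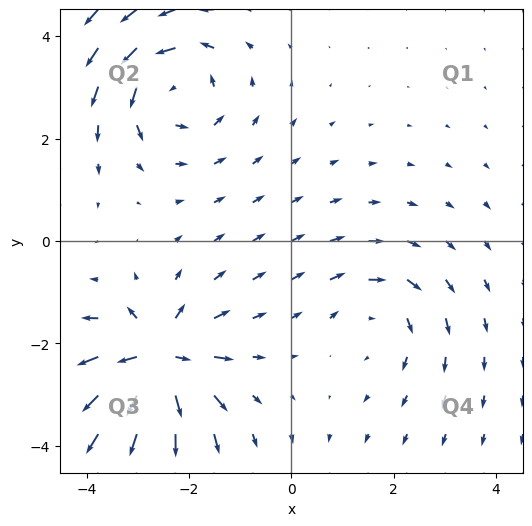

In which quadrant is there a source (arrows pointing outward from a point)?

Q3

The source sits at approximately (-2.6, -2.3), which lies in quadrant Q3. The divergence there is about +6, positive as expected for a source.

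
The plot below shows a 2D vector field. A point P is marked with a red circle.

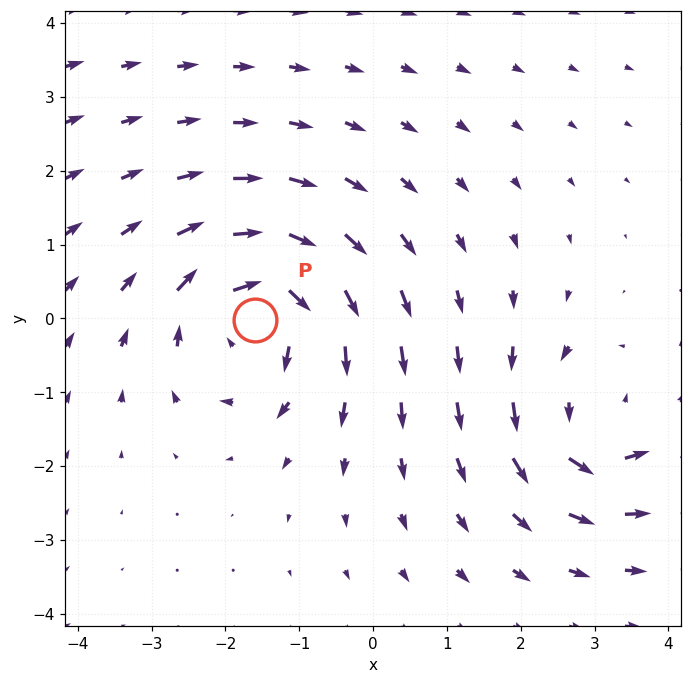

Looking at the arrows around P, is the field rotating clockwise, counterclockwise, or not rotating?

Near P at (-1.6, -0.0) the arrows circulate clockwise. The curl (z-component) there is about -5; negative curl means clockwise rotation.

clockwise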